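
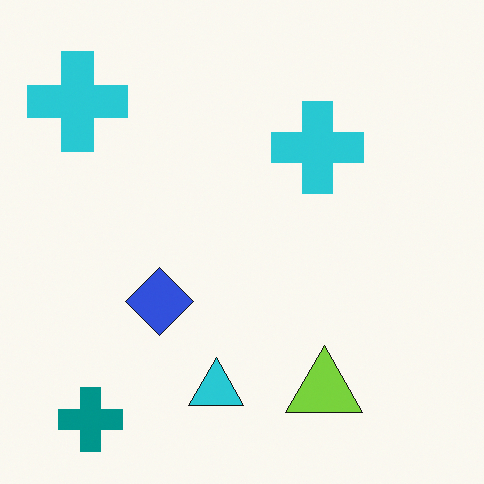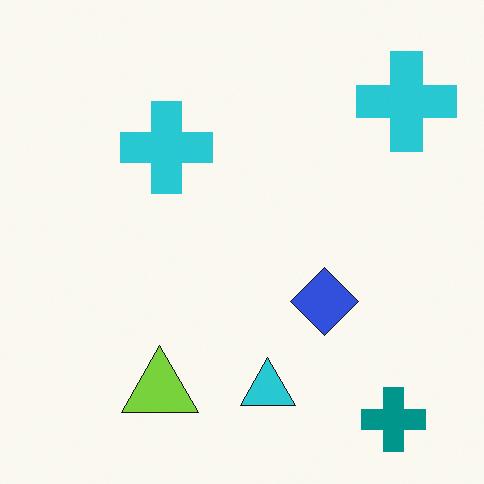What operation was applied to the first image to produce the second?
The transformation is: flipped horizontally (left ↔ right).

The teal cross is in the bottom-left of the first image and the bottom-right of the second — shapes on opposite sides of the vertical midline have swapped in a mirror flip.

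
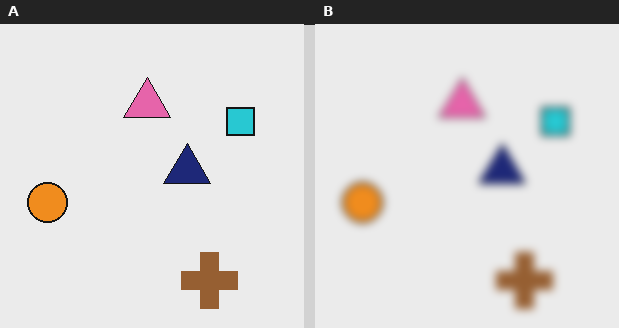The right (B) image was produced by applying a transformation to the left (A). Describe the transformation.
The right (B) image is the left (A) moderately blurred.

Shape edges and outlines are uniformly softened across the whole image.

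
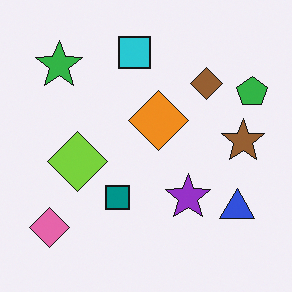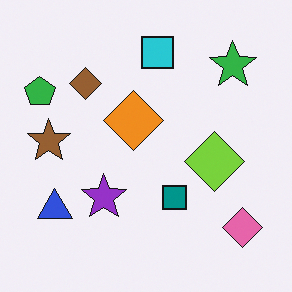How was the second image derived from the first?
It was flipped horizontally (left ↔ right).

The green pentagon is in the top-right of the first image and the top-left of the second — shapes on opposite sides of the vertical midline have swapped in a mirror flip.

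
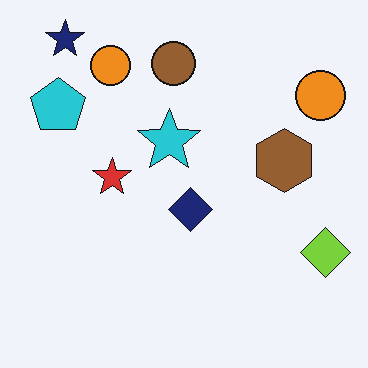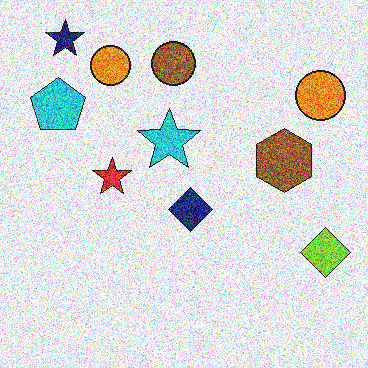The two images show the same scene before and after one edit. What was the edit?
The second image is the first degraded with strong gaussian noise.

Random speckle covers the whole image, including the flat background.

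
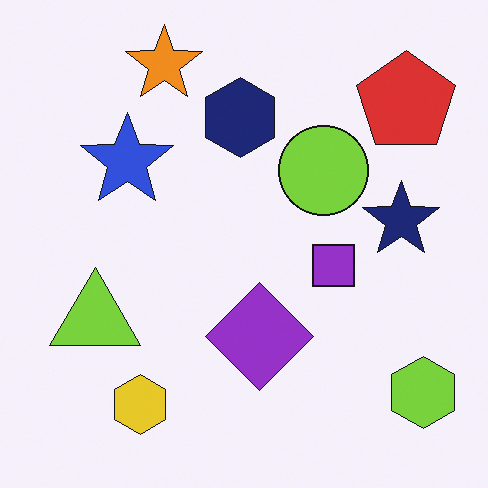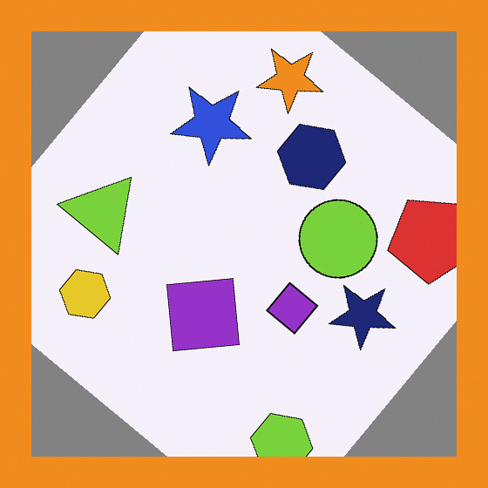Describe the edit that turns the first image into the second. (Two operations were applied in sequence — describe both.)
The second image is the first rotated clockwise by a large amount — several tens of degrees, then framed with a orange border.

Every shape is tilted by the same angle and the image corners show triangular fill wedges — a whole-image rotation by a non-right angle. A solid orange frame runs around the edge of the second image, with the content slightly shrunk inside it.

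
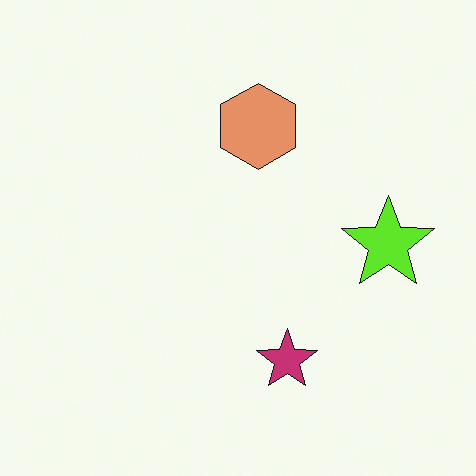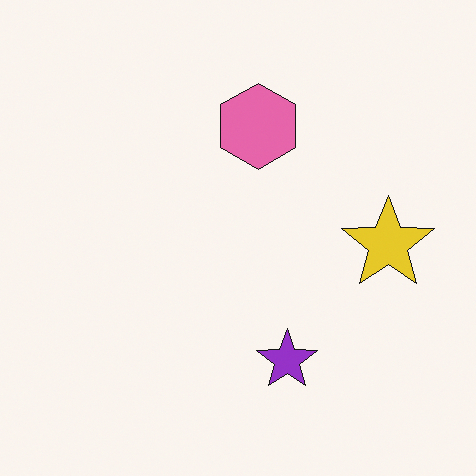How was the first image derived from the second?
The first image is the second hue-shifted slightly.

Every shape's color has rotated by the same amount around the hue wheel — a uniform hue shift.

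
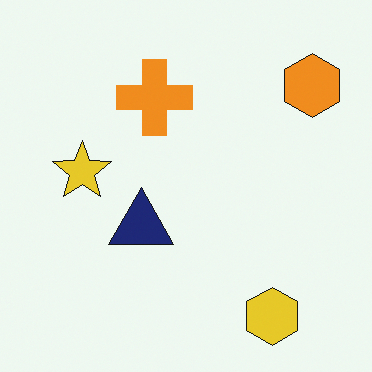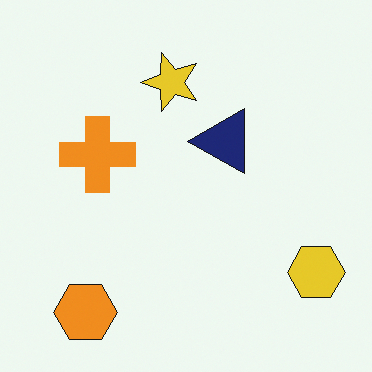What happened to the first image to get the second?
Transposed (reflected across the top-left ↔ bottom-right diagonal).

Shapes have swapped their row and column positions — what was in the top-right is now in the bottom-left — a diagonal reflection.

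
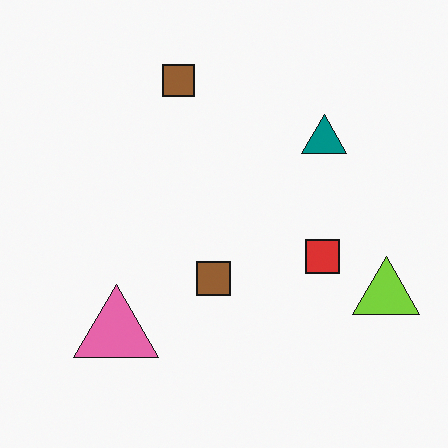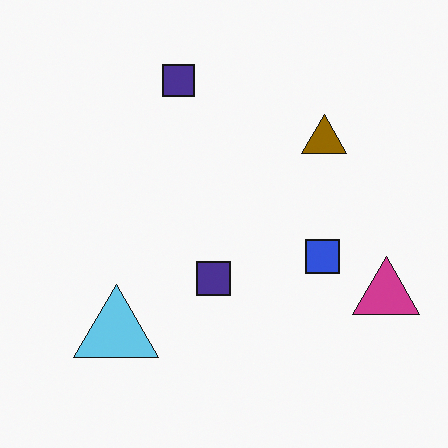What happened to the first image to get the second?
This is the original image hue-shifted through roughly half the color wheel.

Every shape's color has rotated by the same amount around the hue wheel — a uniform hue shift.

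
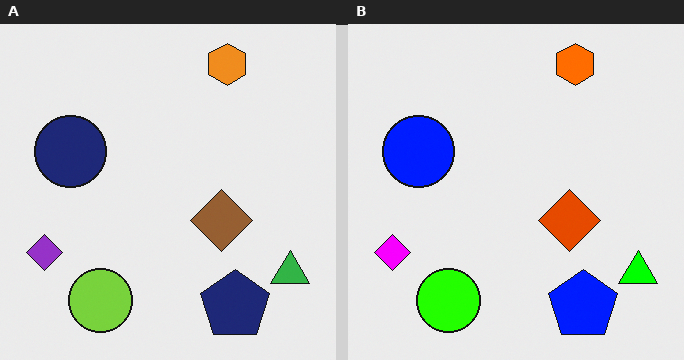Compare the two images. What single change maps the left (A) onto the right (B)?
It was made much more vivid (saturation change).

All colors are more vivid — a global saturation change.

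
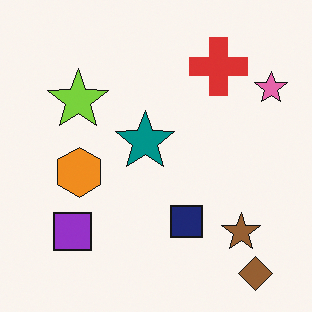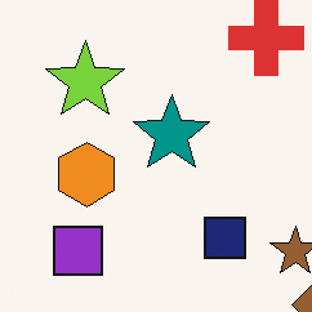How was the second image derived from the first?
It was cropped to a modestly smaller region and rescaled.

The visible shapes are larger and the field of view is narrower; shapes near the original edges may be partly or wholly outside the frame — a crop-and-rescale.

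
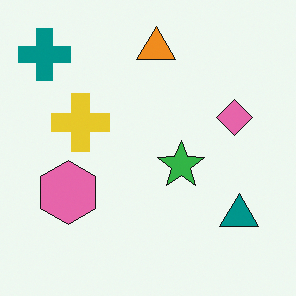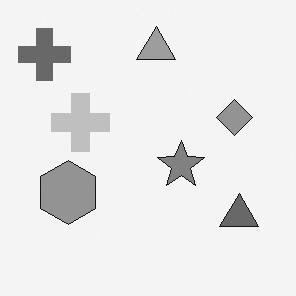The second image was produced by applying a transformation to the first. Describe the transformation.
It was converted to grayscale.

All color is removed — every shape is now a shade of grey.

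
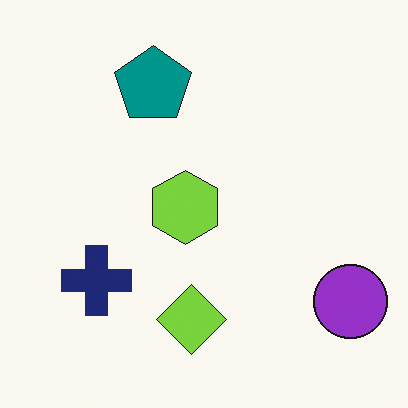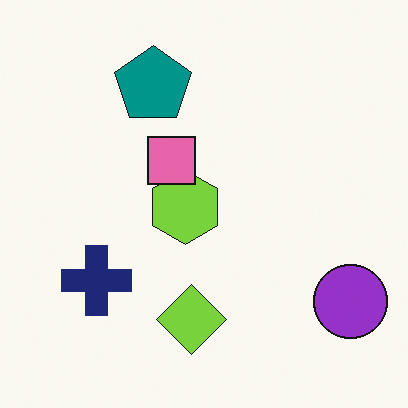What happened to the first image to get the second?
It was overlaid with an additional pink square.

A pink square appears in the second image that is absent from the first.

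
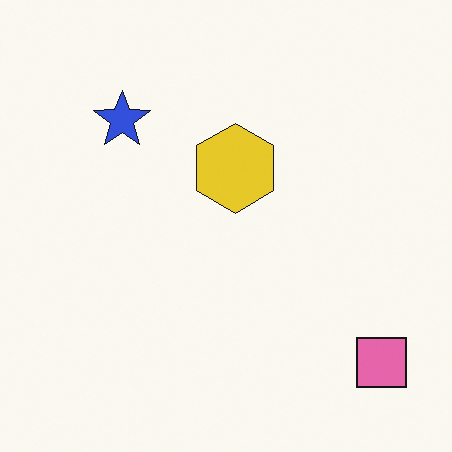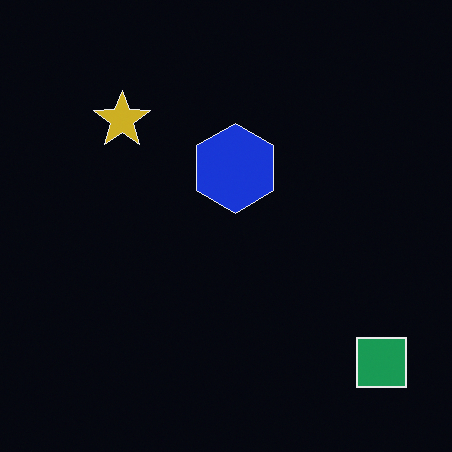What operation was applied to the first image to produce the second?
Color-inverted (negative).

The light background has become dark and every shape's color is its complement — a photographic negative.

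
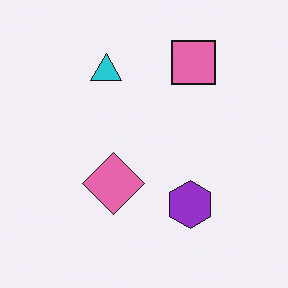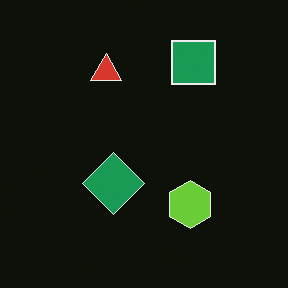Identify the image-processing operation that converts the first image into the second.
The transformation is: color-inverted (negative).

The light background has become dark and every shape's color is its complement — a photographic negative.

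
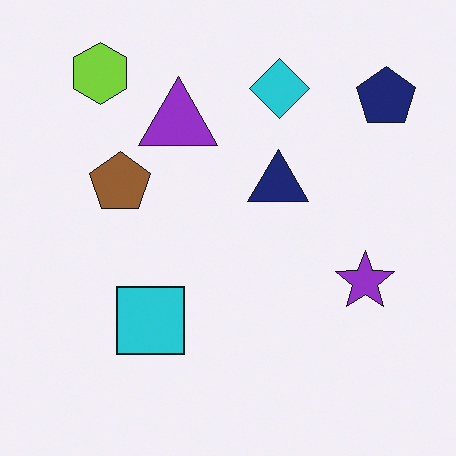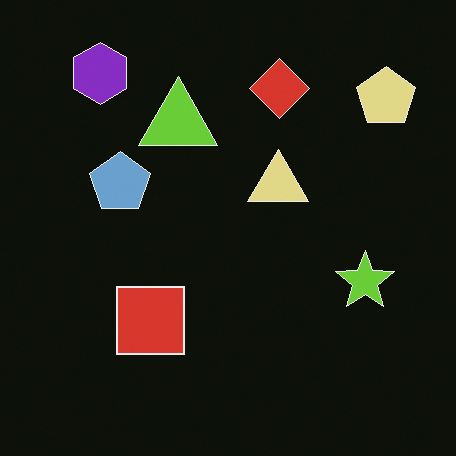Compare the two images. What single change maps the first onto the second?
The transformation is: color-inverted (negative).

The light background has become dark and every shape's color is its complement — a photographic negative.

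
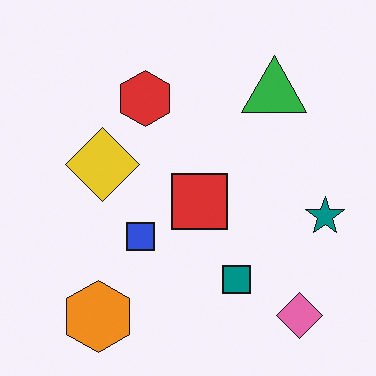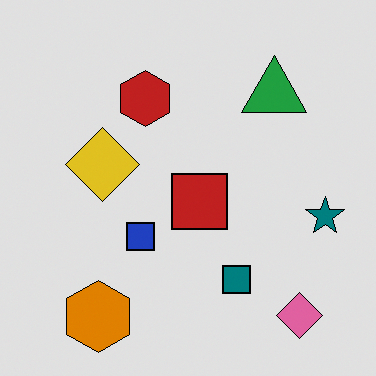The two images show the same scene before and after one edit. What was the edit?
This is the original image moderately posterized.

Each flat color has snapped to a coarser quantized level — most visibly, the near-white background has dropped to a flat grey.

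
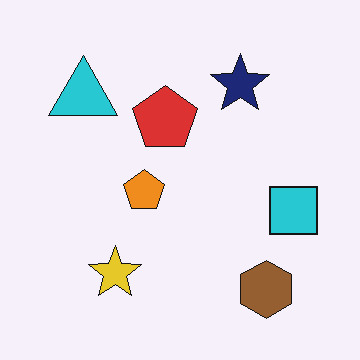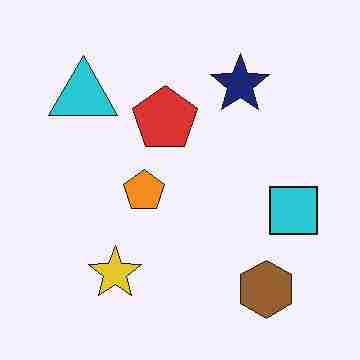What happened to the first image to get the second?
The image was degraded with heavy JPEG compression.

Blocky 8×8 compression artifacts appear around shape edges and the flat background shows ringing — characteristic JPEG degradation.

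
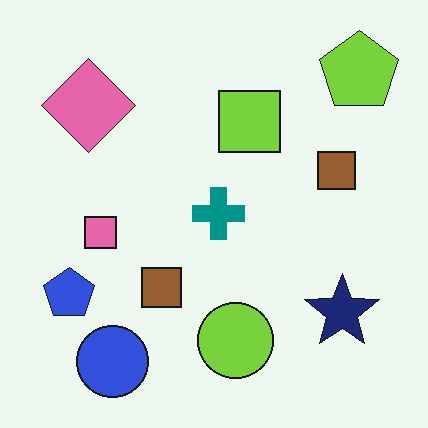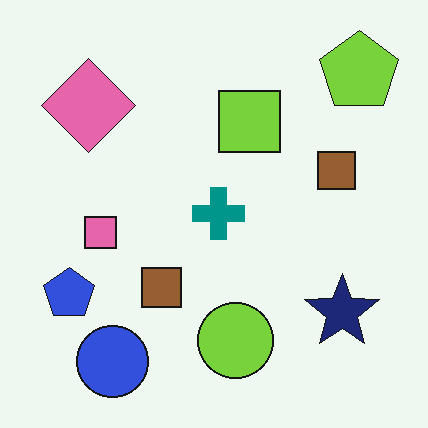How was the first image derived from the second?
It was given moderate JPEG compression.

Blocky 8×8 compression artifacts appear around shape edges and the flat background shows ringing — characteristic JPEG degradation.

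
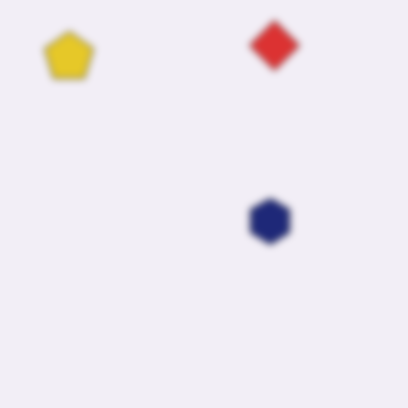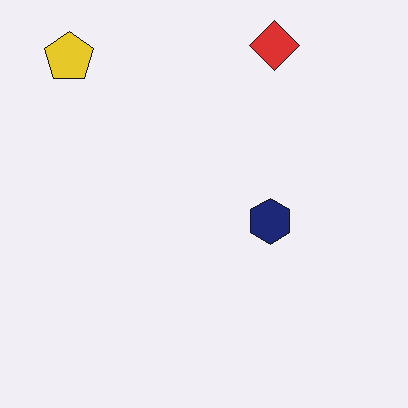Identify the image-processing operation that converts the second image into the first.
The first image is the second noticeably gaussian-blurred.

Shape edges and outlines are uniformly softened across the whole image.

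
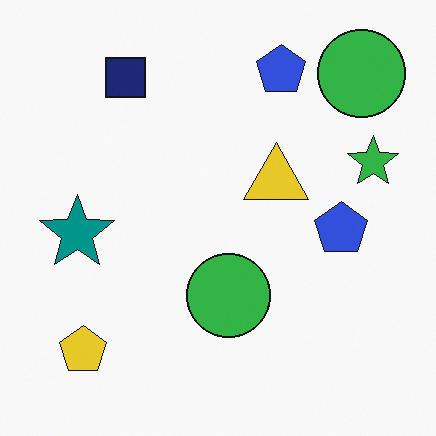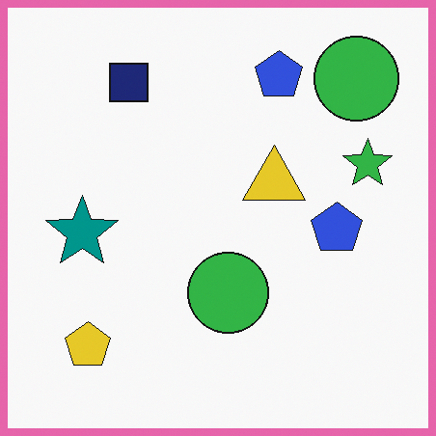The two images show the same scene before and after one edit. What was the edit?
The second image is the first framed with a pink border.

A solid pink frame runs around the edge of the second image, with the content slightly shrunk inside it.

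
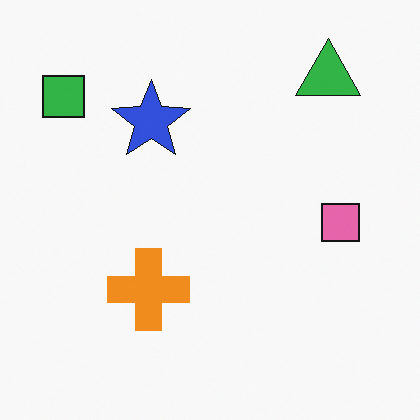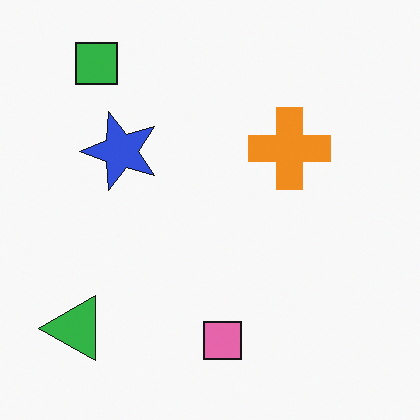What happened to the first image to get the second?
The image was transposed (reflected across the top-left ↔ bottom-right diagonal).

Shapes have swapped their row and column positions — what was in the top-right is now in the bottom-left — a diagonal reflection.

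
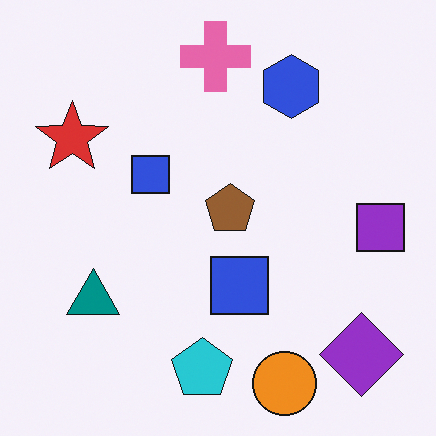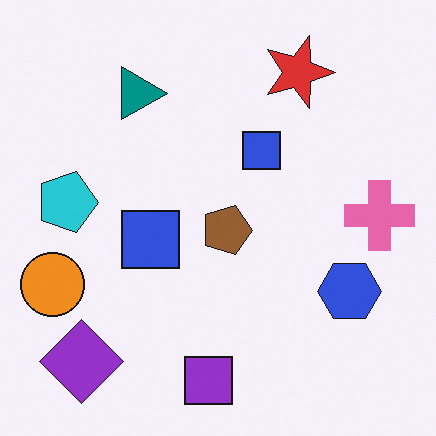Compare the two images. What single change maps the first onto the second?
It was rotated 90° clockwise.

The purple diamond sits in the bottom-right of the first image and the bottom-left of the second — consistent with a whole-image 90° clockwise rotation.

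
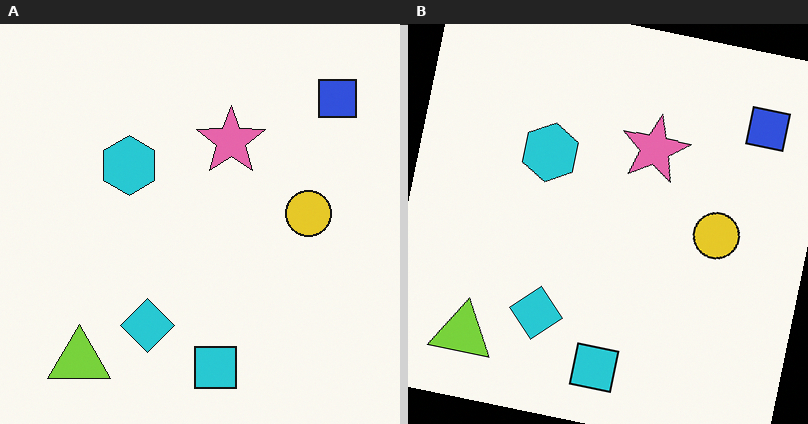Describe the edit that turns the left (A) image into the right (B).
Rotated clockwise by a small amount.

Every shape is tilted by the same angle and the image corners show triangular fill wedges — a whole-image rotation by a non-right angle.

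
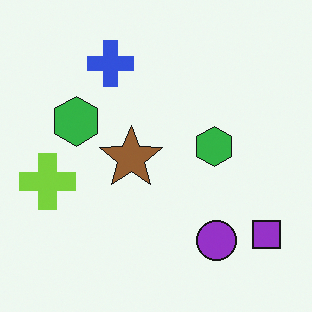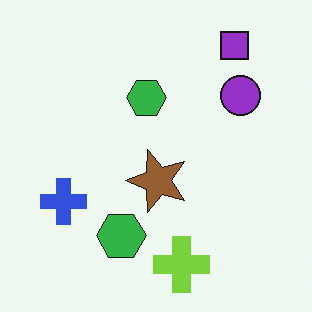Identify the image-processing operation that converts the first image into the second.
The second image is the first rotated 90° counter-clockwise.

The purple square sits in the bottom-right of the first image and the top-right of the second — consistent with a whole-image 90° counter-clockwise rotation.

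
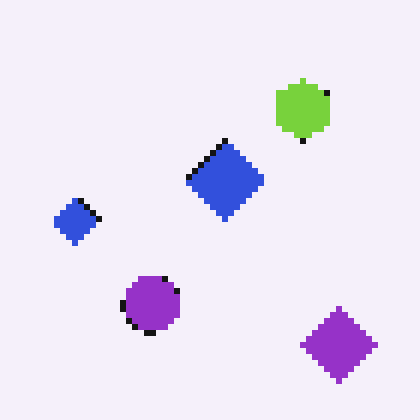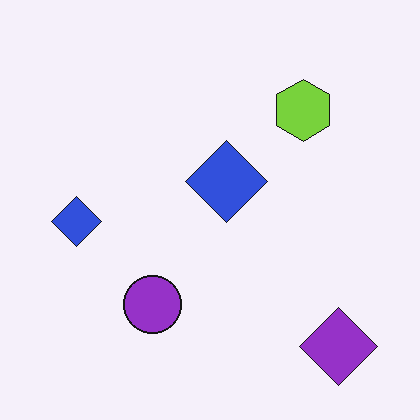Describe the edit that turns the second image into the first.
The first image is the second pixelated into visible square blocks.

Shapes are reduced to large square blocks; fine edges and outlines are lost — a downscale-then-upscale (mosaic) effect.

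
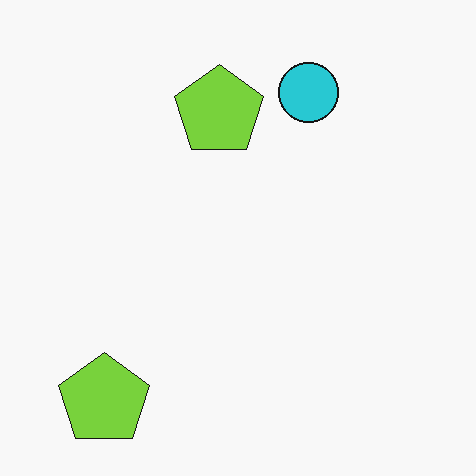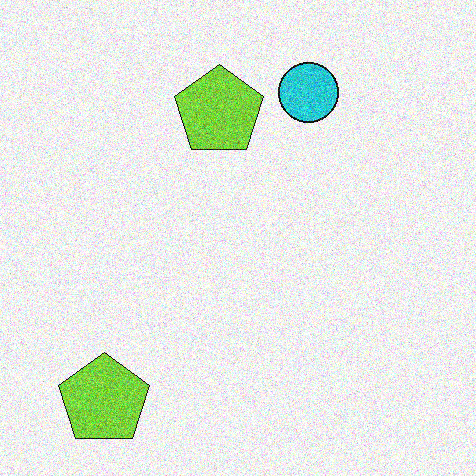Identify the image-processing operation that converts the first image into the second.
This is the original image degraded with strong gaussian noise.

Random speckle covers the whole image, including the flat background.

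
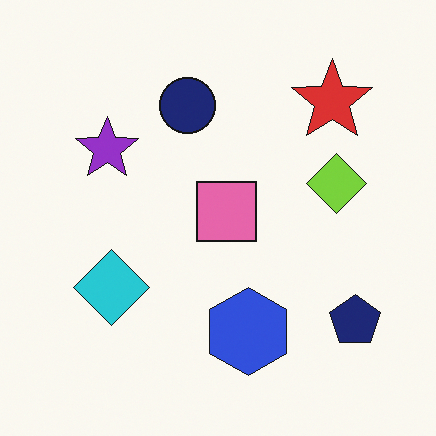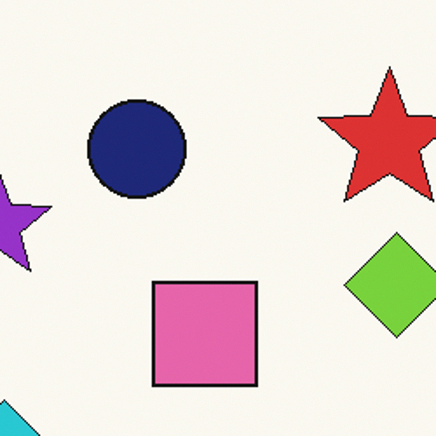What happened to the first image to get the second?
It was cropped to a noticeably smaller region and rescaled.

The visible shapes are larger and the field of view is narrower; shapes near the original edges may be partly or wholly outside the frame — a crop-and-rescale.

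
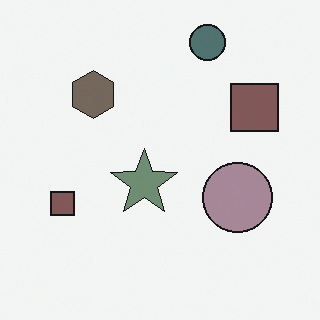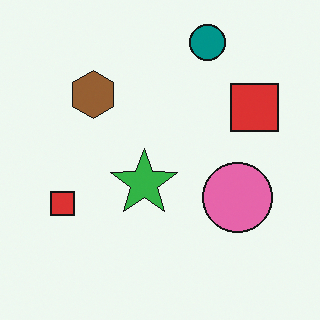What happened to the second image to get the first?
The image was made much more muted (saturation change).

All colors are more muted and greyish — a global saturation change.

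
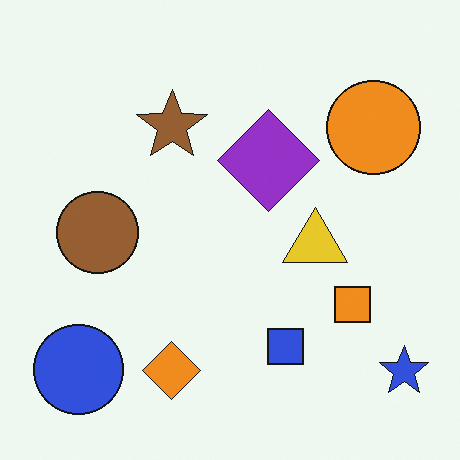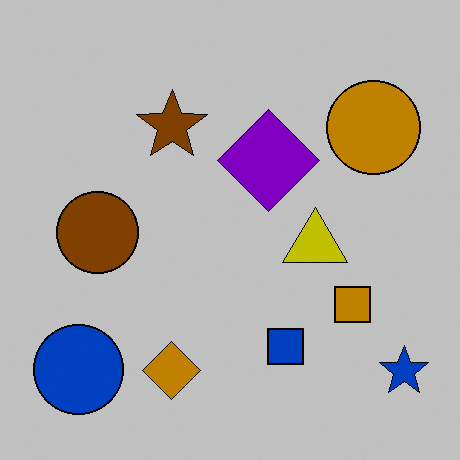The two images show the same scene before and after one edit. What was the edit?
Heavily posterized to just a handful of flat colors.

Each flat color has snapped to a coarser quantized level — most visibly, the near-white background has dropped to a flat grey.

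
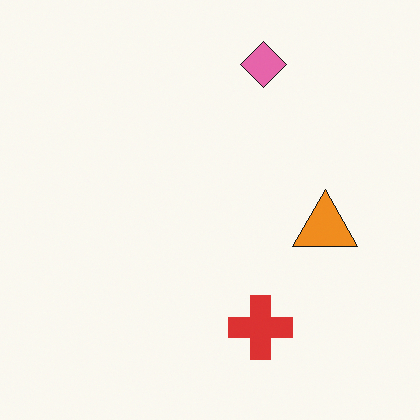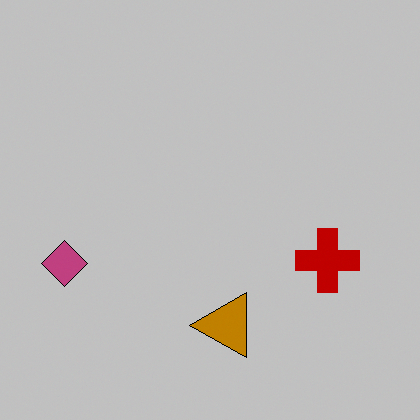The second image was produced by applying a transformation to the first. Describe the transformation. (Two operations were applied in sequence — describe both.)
The image was heavily posterized to just a handful of flat colors, then transposed (reflected across the top-left ↔ bottom-right diagonal).

Each flat color has snapped to a coarser quantized level — most visibly, the near-white background has dropped to a flat grey. Shapes have swapped their row and column positions — what was in the top-right is now in the bottom-left — a diagonal reflection.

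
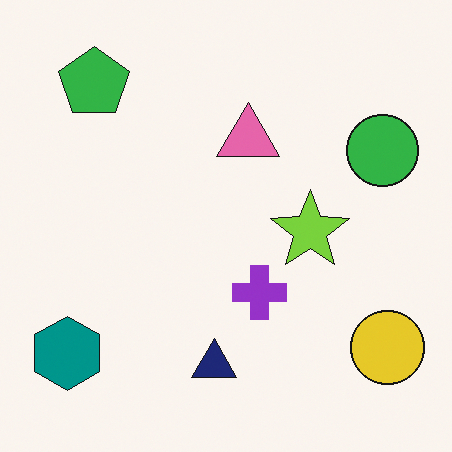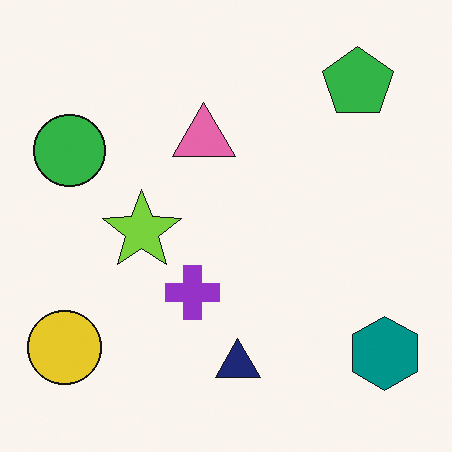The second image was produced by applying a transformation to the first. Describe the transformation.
Flipped horizontally (left ↔ right).

The yellow circle is in the bottom-right of the first image and the bottom-left of the second — shapes on opposite sides of the vertical midline have swapped in a mirror flip.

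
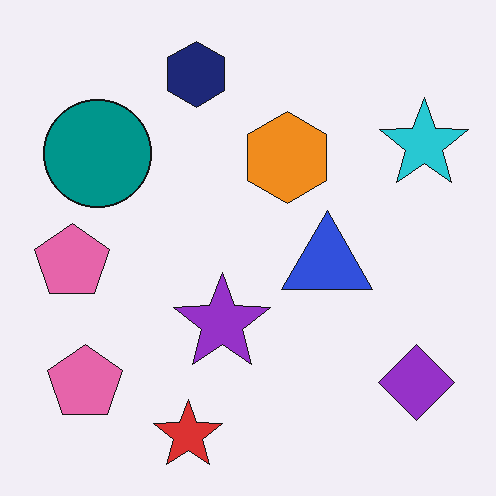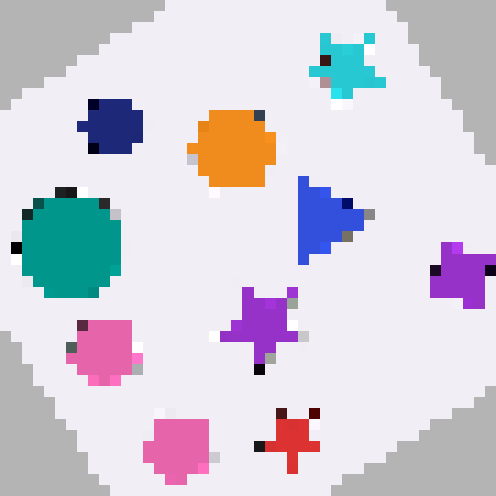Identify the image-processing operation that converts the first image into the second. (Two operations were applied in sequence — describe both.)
This is the original image rotated counter-clockwise by a large amount — several tens of degrees, then coarsely pixelated.

Every shape is tilted by the same angle and the image corners show triangular fill wedges — a whole-image rotation by a non-right angle. Shapes are reduced to large square blocks; fine edges and outlines are lost — a downscale-then-upscale (mosaic) effect.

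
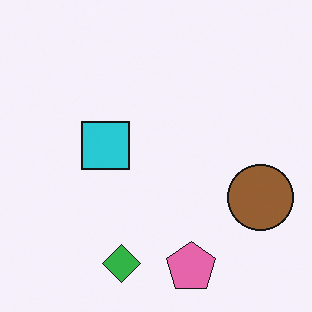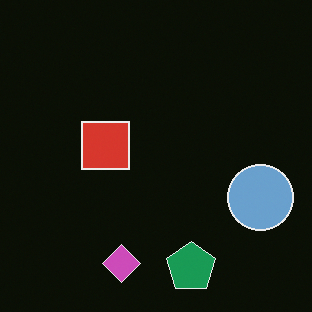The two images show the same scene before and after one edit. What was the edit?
It was color-inverted (negative).

The light background has become dark and every shape's color is its complement — a photographic negative.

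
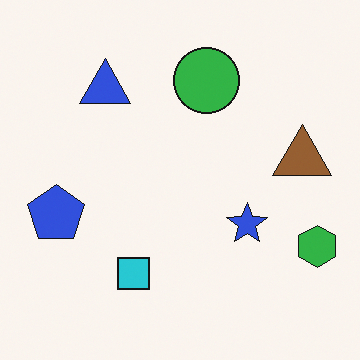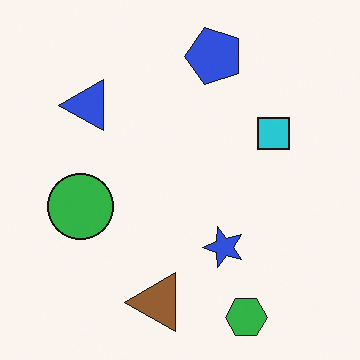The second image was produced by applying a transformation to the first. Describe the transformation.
The second image is the first transposed (reflected across the top-left ↔ bottom-right diagonal).

Shapes have swapped their row and column positions — what was in the top-right is now in the bottom-left — a diagonal reflection.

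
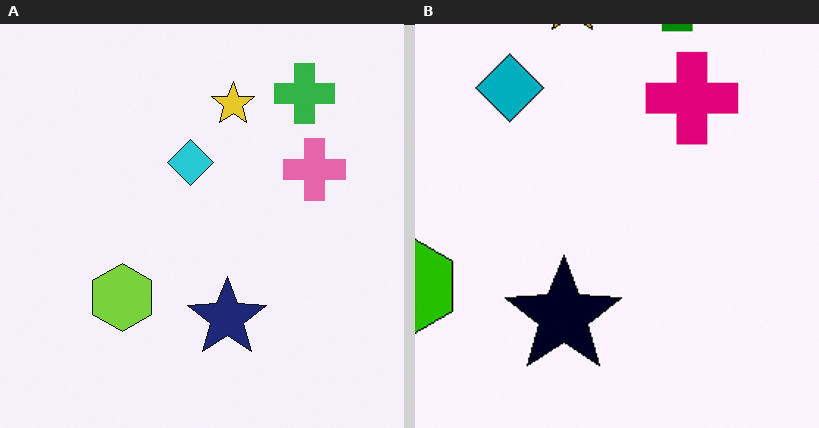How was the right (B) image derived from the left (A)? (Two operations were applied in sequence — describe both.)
This is the original image boosted in contrast, then cropped to a modestly smaller region and rescaled.

Tones are pushed away from mid-grey across the whole image — a global contrast change. The visible shapes are larger and the field of view is narrower; shapes near the original edges may be partly or wholly outside the frame — a crop-and-rescale.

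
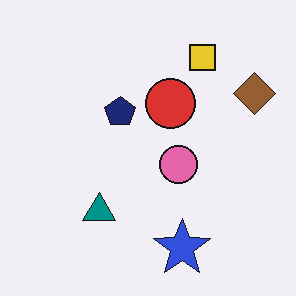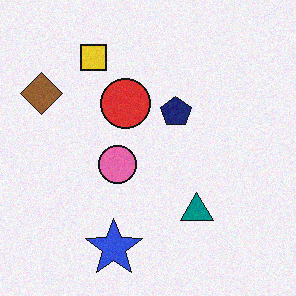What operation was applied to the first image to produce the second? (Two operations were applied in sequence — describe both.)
The image was flipped horizontally (left ↔ right), then degraded with a light layer of grain.

The brown diamond is in the top-right of the first image and the top-left of the second — shapes on opposite sides of the vertical midline have swapped in a mirror flip. Random speckle covers the whole image, including the flat background.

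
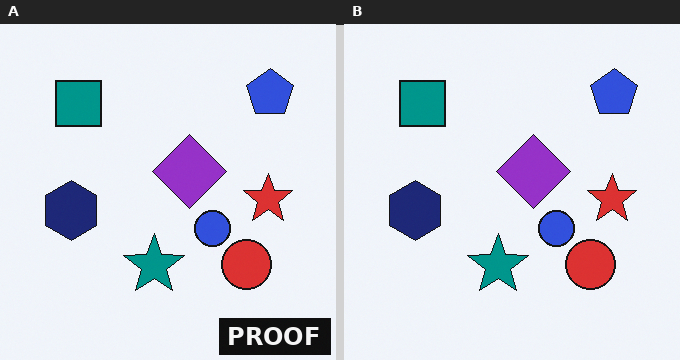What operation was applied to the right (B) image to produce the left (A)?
This is the original image watermarked with the text "PROOF" in the lower-right corner.

A dark label reading "PROOF" appears in the lower-right corner.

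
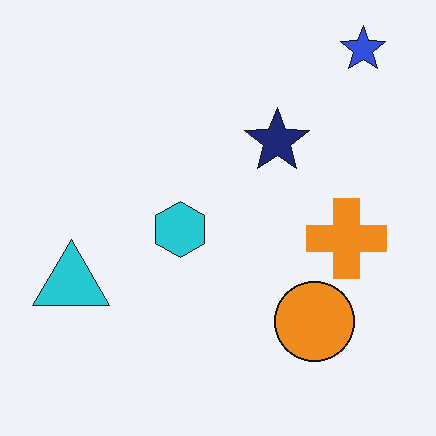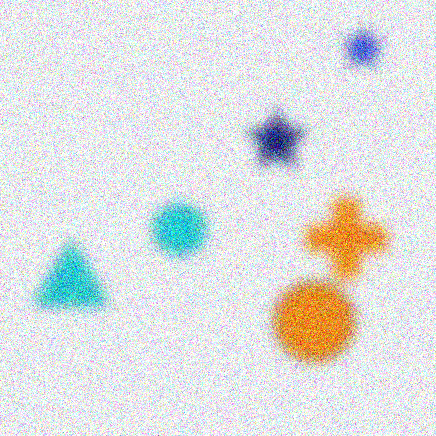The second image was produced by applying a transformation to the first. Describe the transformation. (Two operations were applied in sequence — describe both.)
The transformation is: strongly gaussian-blurred, then degraded with a thick layer of grain.

Shape edges and outlines are uniformly softened across the whole image. Random speckle covers the whole image, including the flat background.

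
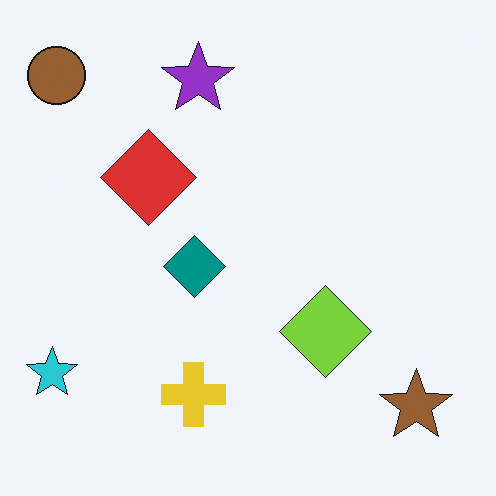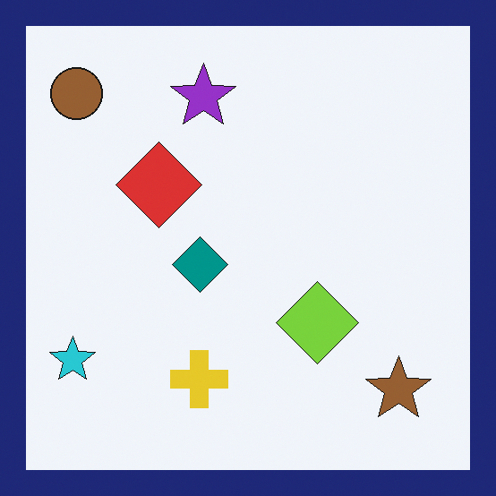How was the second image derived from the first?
The transformation is: framed with a navy border.

A solid navy frame runs around the edge of the second image, with the content slightly shrunk inside it.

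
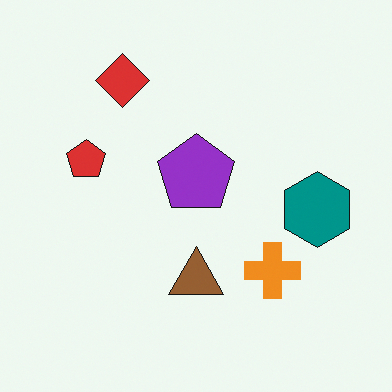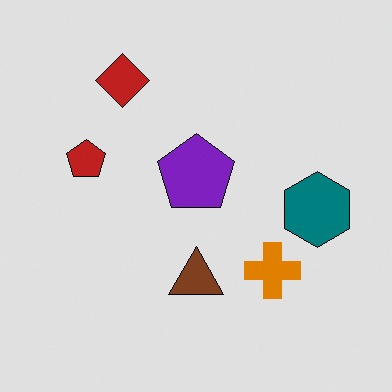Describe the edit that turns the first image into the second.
The image was posterized to a reduced palette.

Each flat color has snapped to a coarser quantized level — most visibly, the near-white background has dropped to a flat grey.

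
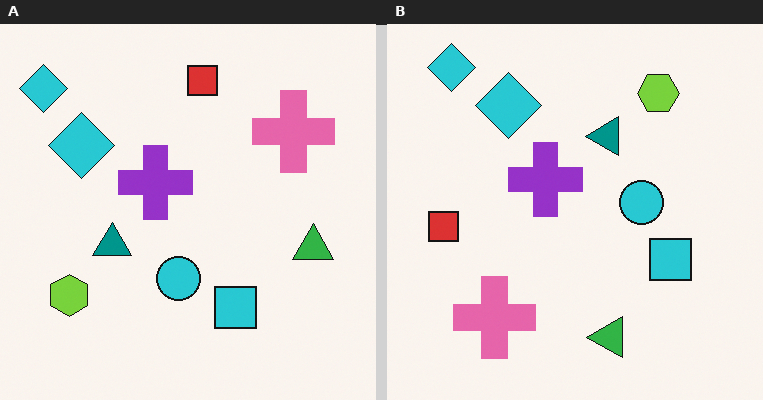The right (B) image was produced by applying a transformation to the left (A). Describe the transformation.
The image was transposed (reflected across the top-left ↔ bottom-right diagonal).

Shapes have swapped their row and column positions — what was in the top-right is now in the bottom-left — a diagonal reflection.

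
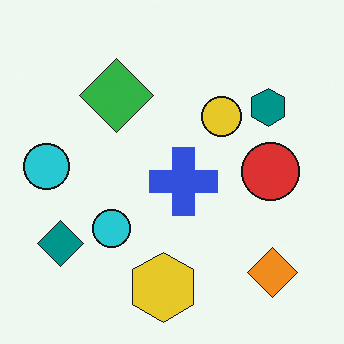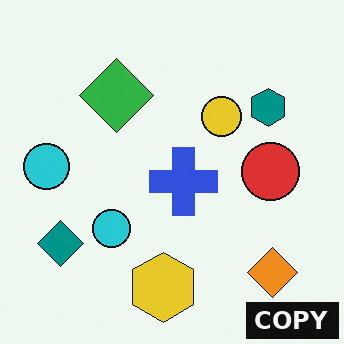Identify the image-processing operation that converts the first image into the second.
It was watermarked with the text "COPY" in the lower-right corner.

A dark label reading "COPY" appears in the lower-right corner.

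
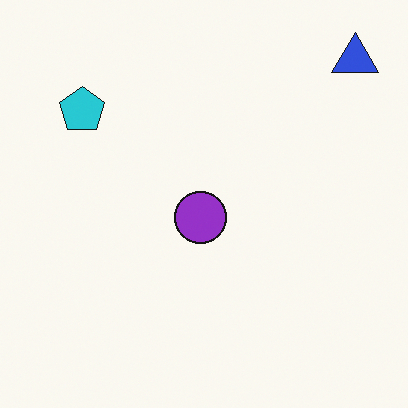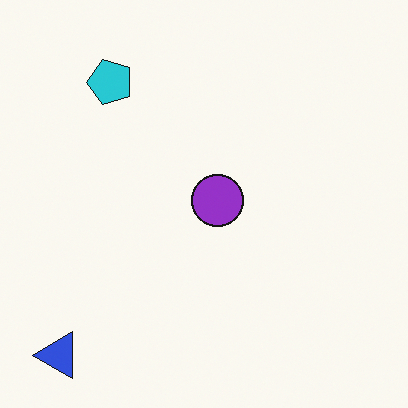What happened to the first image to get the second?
The image was transposed (reflected across the top-left ↔ bottom-right diagonal).

Shapes have swapped their row and column positions — what was in the top-right is now in the bottom-left — a diagonal reflection.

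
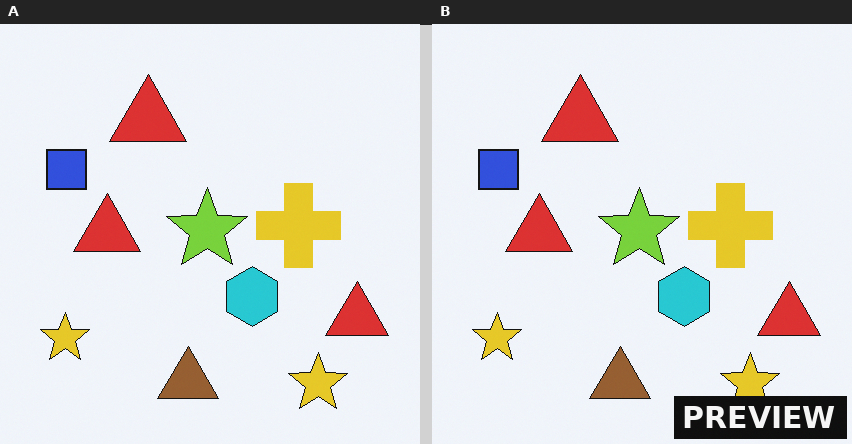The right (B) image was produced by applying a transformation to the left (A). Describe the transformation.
The transformation is: watermarked with the text "PREVIEW" in the lower-right corner.

A dark label reading "PREVIEW" appears in the lower-right corner.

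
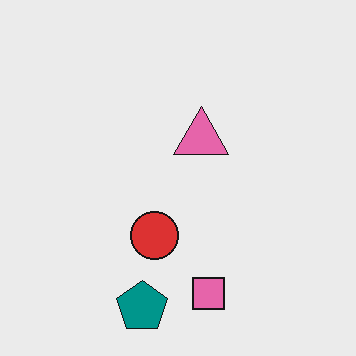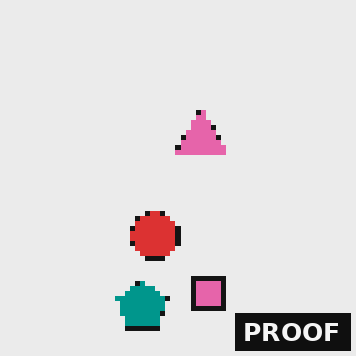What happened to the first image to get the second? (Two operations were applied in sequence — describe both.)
It was lightly pixelated (a mild mosaic effect), then watermarked with the text "PROOF" in the lower-right corner.

Shapes are reduced to large square blocks; fine edges and outlines are lost — a downscale-then-upscale (mosaic) effect. A dark label reading "PROOF" appears in the lower-right corner.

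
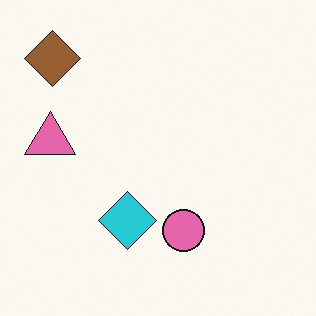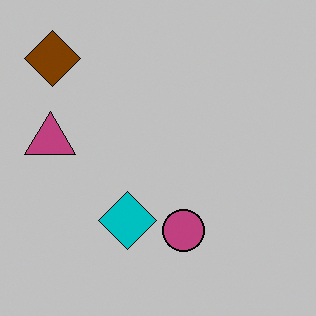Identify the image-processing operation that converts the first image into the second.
The transformation is: heavily posterized to just a handful of flat colors.

Each flat color has snapped to a coarser quantized level — most visibly, the near-white background has dropped to a flat grey.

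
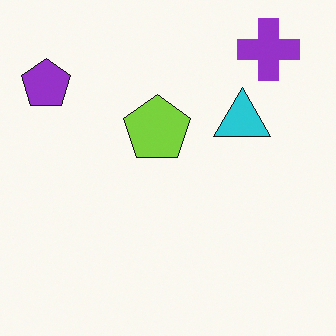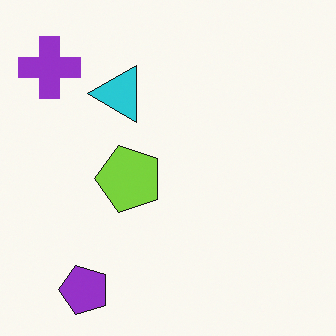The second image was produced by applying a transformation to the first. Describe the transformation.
It was rotated 90° counter-clockwise.

The purple cross sits in the top-right of the first image and the top-left of the second — consistent with a whole-image 90° counter-clockwise rotation.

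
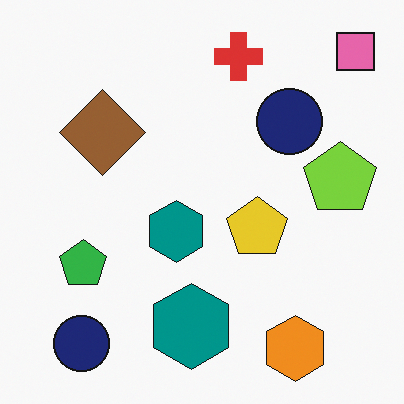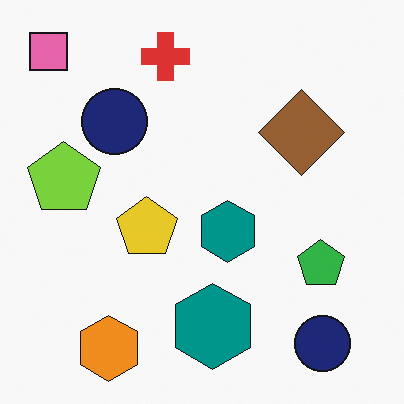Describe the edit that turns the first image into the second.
The transformation is: flipped horizontally (left ↔ right).

The pink square is in the top-right of the first image and the top-left of the second — shapes on opposite sides of the vertical midline have swapped in a mirror flip.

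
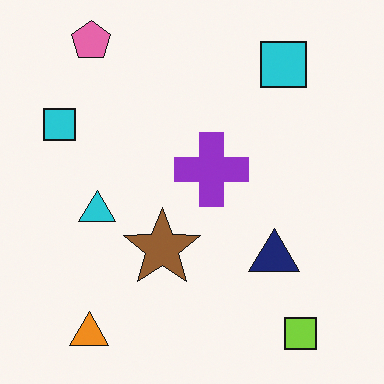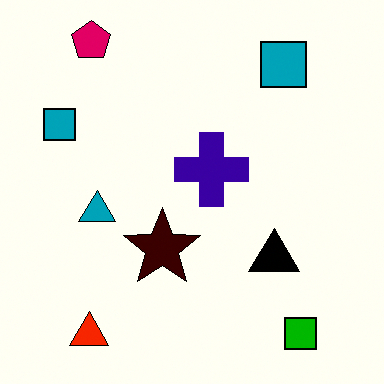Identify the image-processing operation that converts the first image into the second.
The second image is the first given much higher contrast.

Tones are pushed away from mid-grey across the whole image — a global contrast change.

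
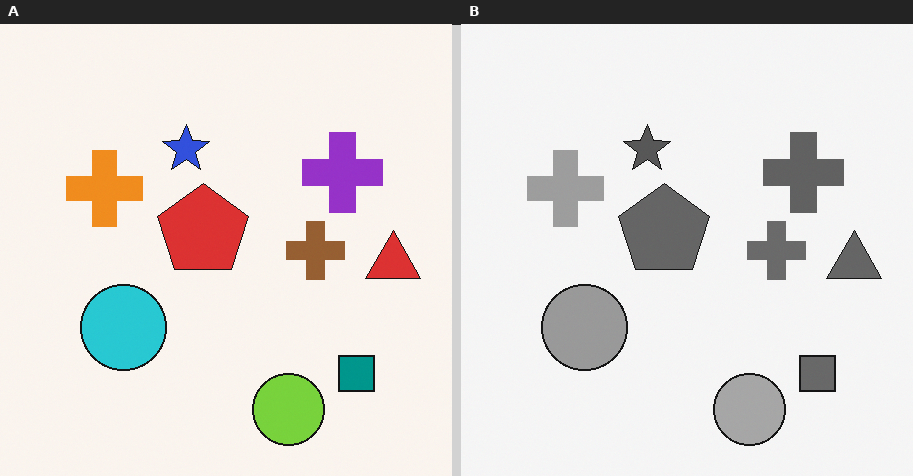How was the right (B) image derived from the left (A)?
The image was converted to grayscale.

All color is removed — every shape is now a shade of grey.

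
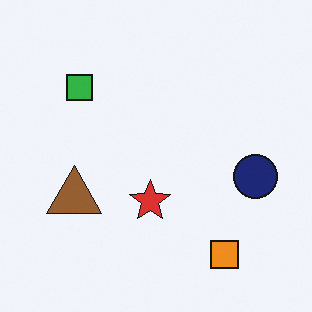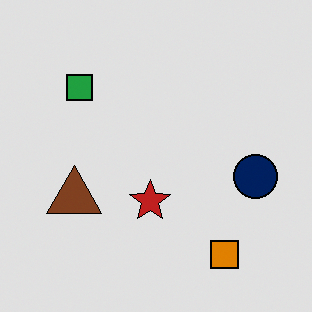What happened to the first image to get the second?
This is the original image posterized to a reduced palette.

Each flat color has snapped to a coarser quantized level — most visibly, the near-white background has dropped to a flat grey.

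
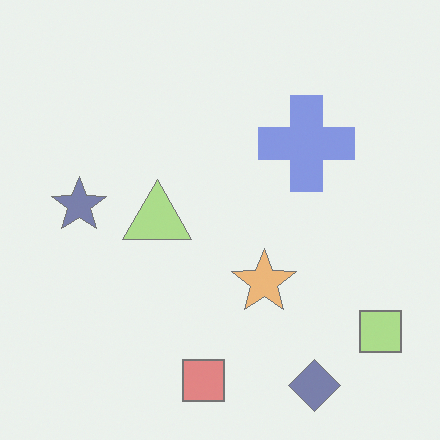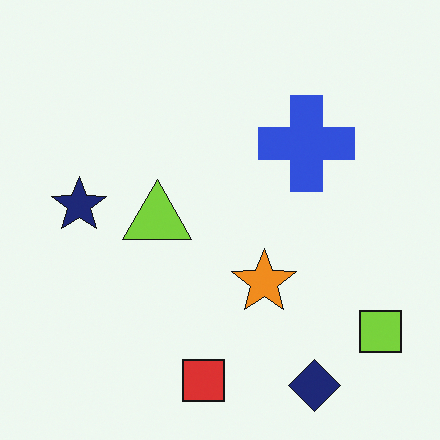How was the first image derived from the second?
The transformation is: given much lower contrast.

Tones are pushed toward mid-grey across the whole image — a global contrast change.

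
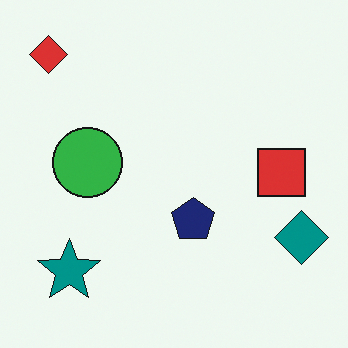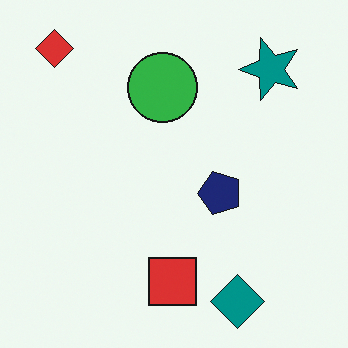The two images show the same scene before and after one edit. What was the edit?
This is the original image transposed (reflected across the top-left ↔ bottom-right diagonal).

Shapes have swapped their row and column positions — what was in the top-right is now in the bottom-left — a diagonal reflection.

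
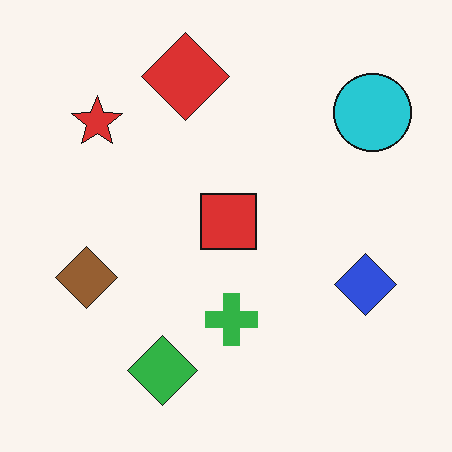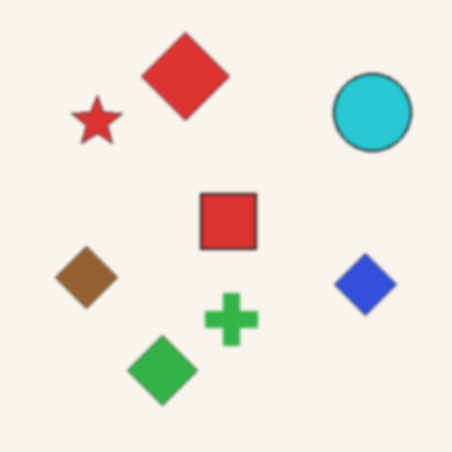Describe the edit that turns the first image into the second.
The second image is the first slightly softened.

Shape edges and outlines are uniformly softened across the whole image.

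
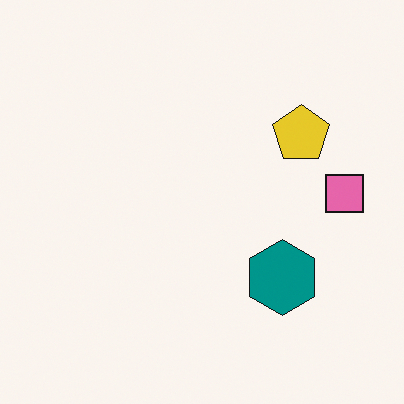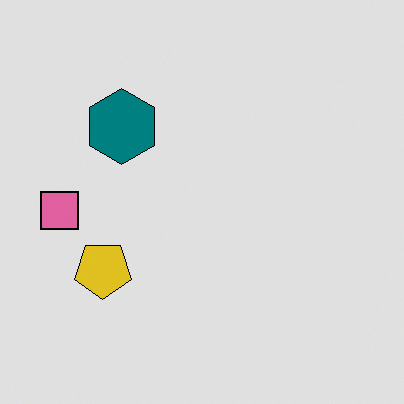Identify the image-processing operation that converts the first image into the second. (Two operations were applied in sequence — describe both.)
The second image is the first rotated 180°, then posterized to a reduced palette.

The pink square sits in the right of the first image and the left of the second — consistent with a whole-image 180° rotation. Each flat color has snapped to a coarser quantized level — most visibly, the near-white background has dropped to a flat grey.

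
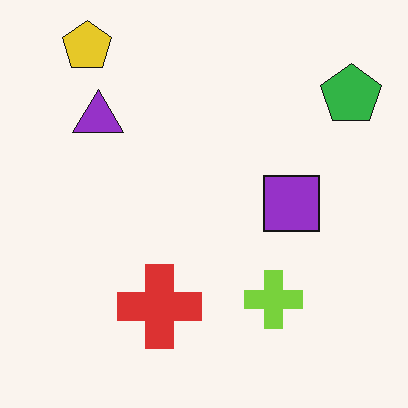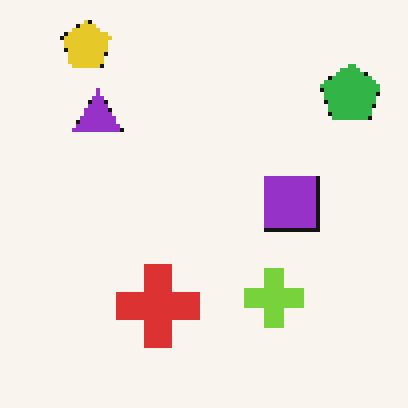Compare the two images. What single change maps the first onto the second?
The second image is the first mildly pixelated.

Shapes are reduced to large square blocks; fine edges and outlines are lost — a downscale-then-upscale (mosaic) effect.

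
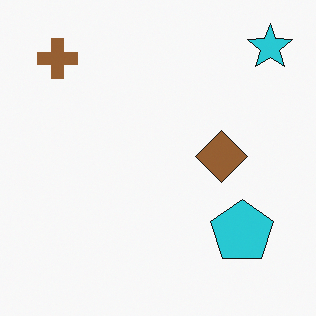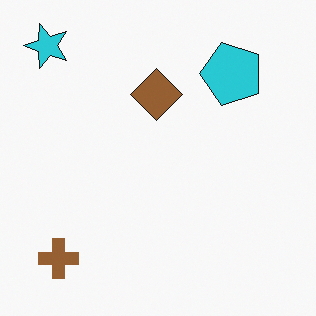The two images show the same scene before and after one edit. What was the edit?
The image was rotated 90° counter-clockwise.

The cyan star sits in the top-right of the first image and the top-left of the second — consistent with a whole-image 90° counter-clockwise rotation.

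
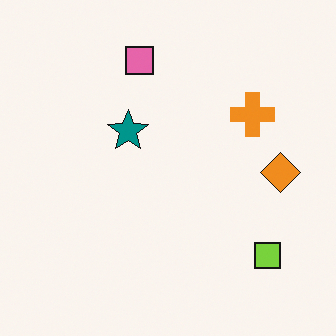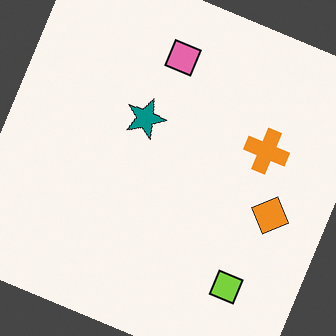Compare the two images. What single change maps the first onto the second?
The second image is the first rotated clockwise by a moderate amount.

Every shape is tilted by the same angle and the image corners show triangular fill wedges — a whole-image rotation by a non-right angle.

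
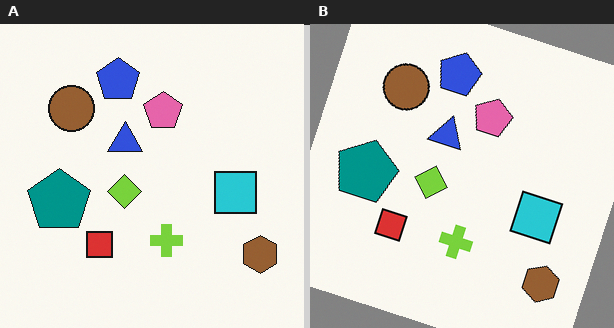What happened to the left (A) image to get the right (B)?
Rotated clockwise by a moderate amount.

Every shape is tilted by the same angle and the image corners show triangular fill wedges — a whole-image rotation by a non-right angle.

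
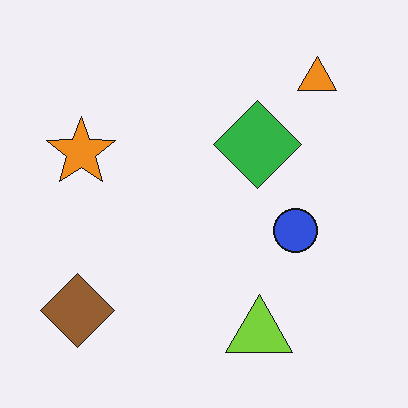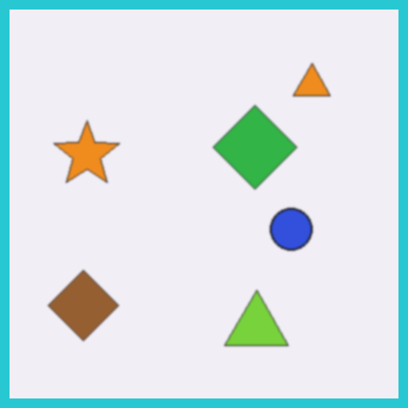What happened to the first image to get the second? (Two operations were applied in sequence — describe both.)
The image was given a subtle gaussian blur, then framed with a cyan border.

Shape edges and outlines are uniformly softened across the whole image. A solid cyan frame runs around the edge of the second image, with the content slightly shrunk inside it.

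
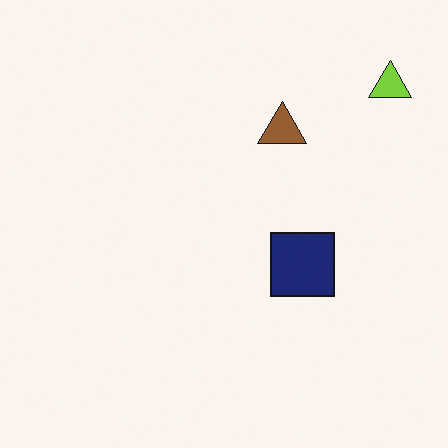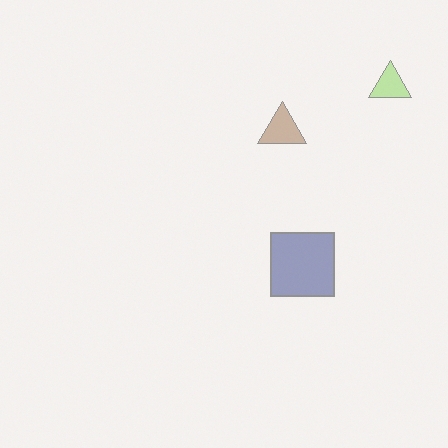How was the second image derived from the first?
The transformation is: given much lower contrast.

Tones are pushed toward mid-grey across the whole image — a global contrast change.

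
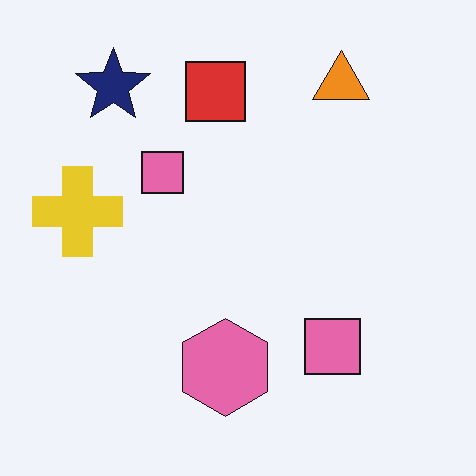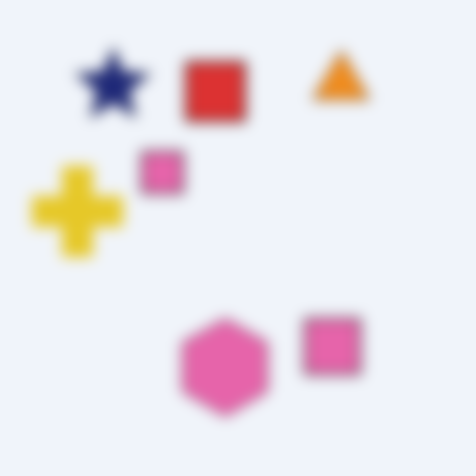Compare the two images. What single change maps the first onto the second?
The transformation is: heavily blurred.

Shape edges and outlines are uniformly softened across the whole image.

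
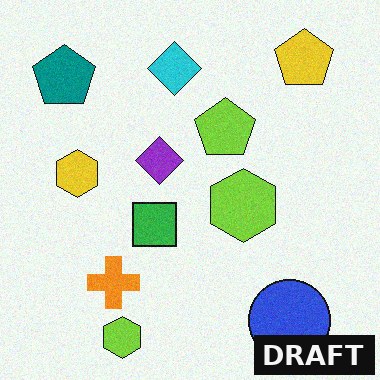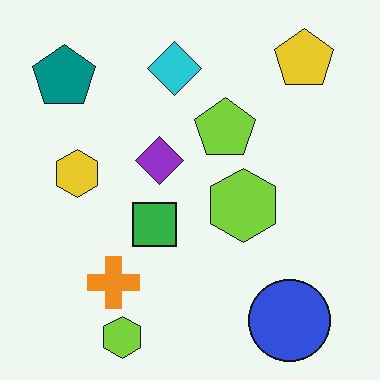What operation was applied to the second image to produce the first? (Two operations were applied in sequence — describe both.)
This is the original image degraded with a light layer of grain, then watermarked with the text "DRAFT" in the lower-right corner.

Random speckle covers the whole image, including the flat background. A dark label reading "DRAFT" appears in the lower-right corner.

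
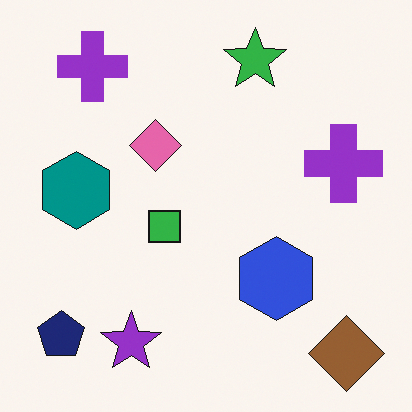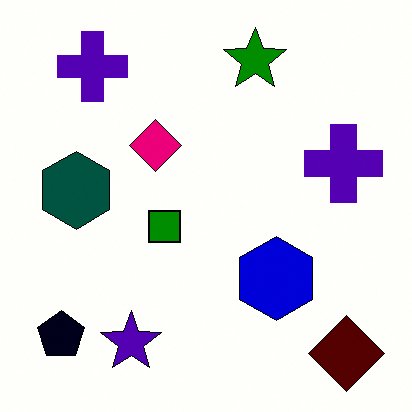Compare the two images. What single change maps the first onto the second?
The image was given much higher contrast.

Tones are pushed away from mid-grey across the whole image — a global contrast change.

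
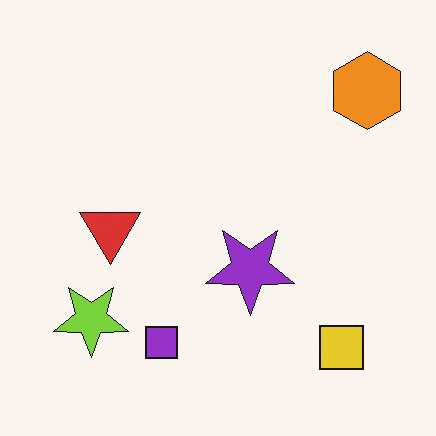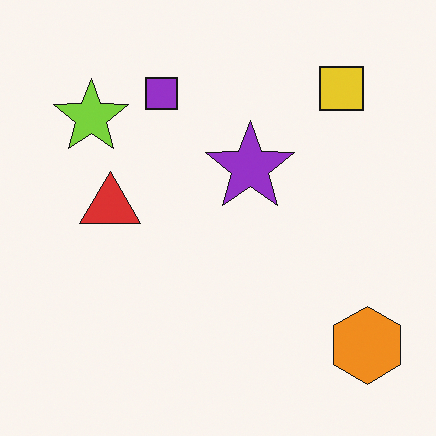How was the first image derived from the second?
Flipped vertically (top ↔ bottom).

The yellow square is in the top-right of the second image and the bottom-right of the first — shapes on opposite sides of the horizontal midline have swapped in a mirror flip.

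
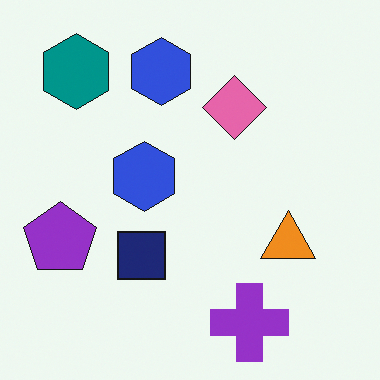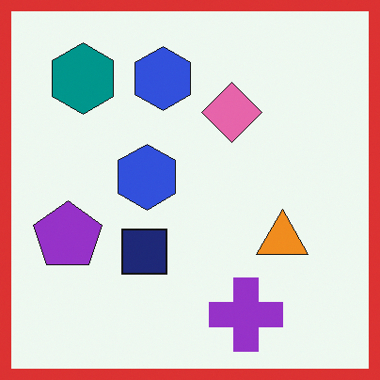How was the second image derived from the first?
This is the original image framed with a red border.

A solid red frame runs around the edge of the second image, with the content slightly shrunk inside it.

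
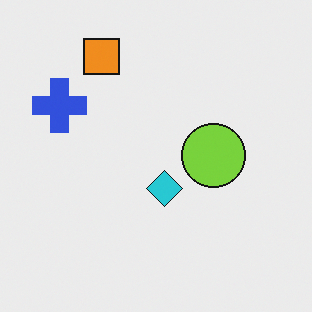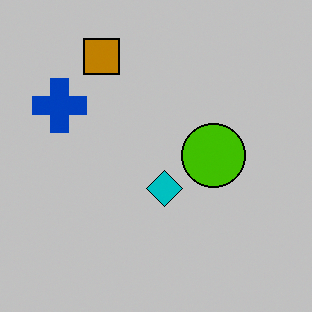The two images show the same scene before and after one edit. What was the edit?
This is the original image aggressively posterized.

Each flat color has snapped to a coarser quantized level — most visibly, the near-white background has dropped to a flat grey.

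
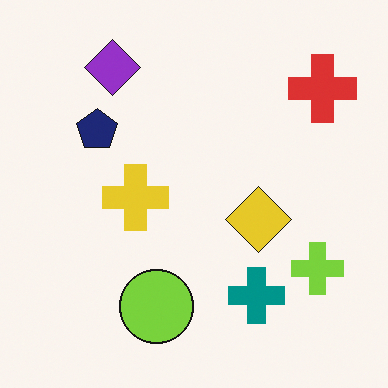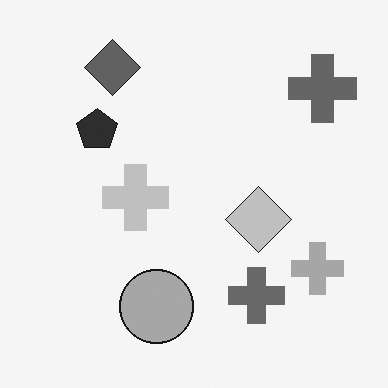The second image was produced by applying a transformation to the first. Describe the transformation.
The second image is the first converted to grayscale.

All color is removed — every shape is now a shade of grey.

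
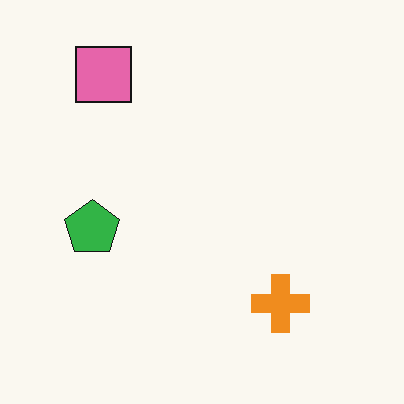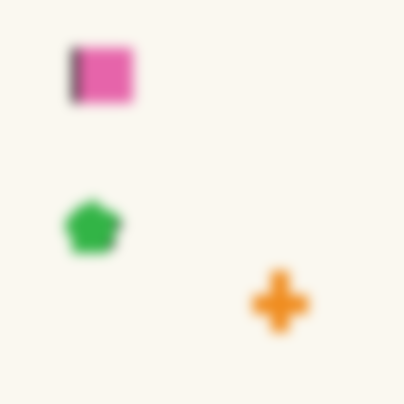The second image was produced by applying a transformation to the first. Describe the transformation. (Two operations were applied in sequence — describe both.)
This is the original image pixelated into visible square blocks, then strongly gaussian-blurred.

Shapes are reduced to large square blocks; fine edges and outlines are lost — a downscale-then-upscale (mosaic) effect. Shape edges and outlines are uniformly softened across the whole image.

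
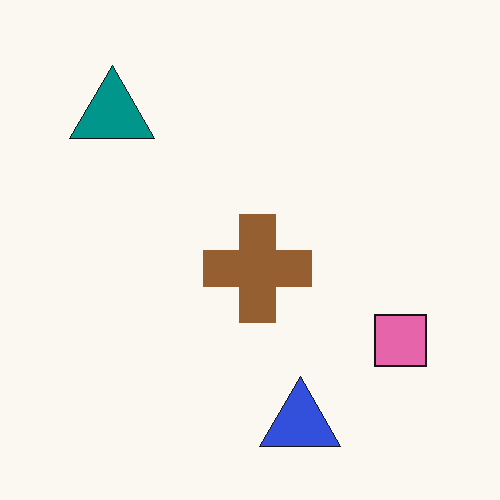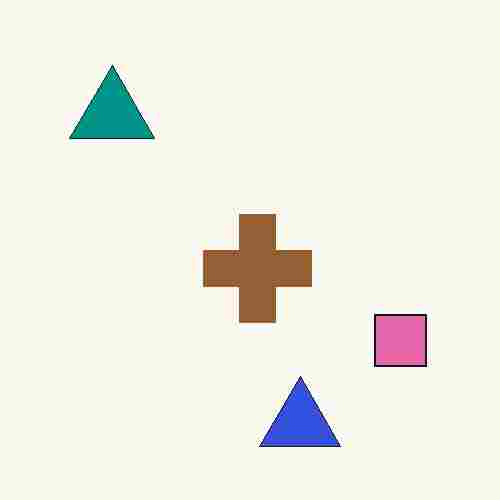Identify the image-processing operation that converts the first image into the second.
The second image is the first heavily JPEG-compressed with obvious blocking artifacts.

Blocky 8×8 compression artifacts appear around shape edges and the flat background shows ringing — characteristic JPEG degradation.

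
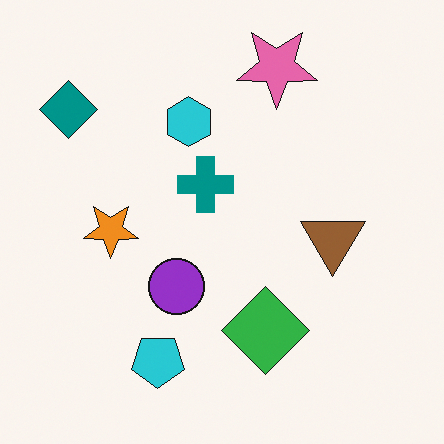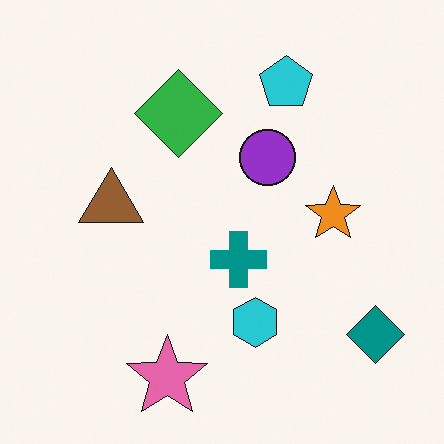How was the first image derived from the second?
The first image is the second rotated 180°.

The teal diamond sits in the bottom-right of the second image and the top-left of the first — consistent with a whole-image 180° rotation.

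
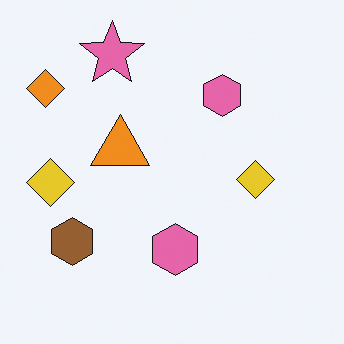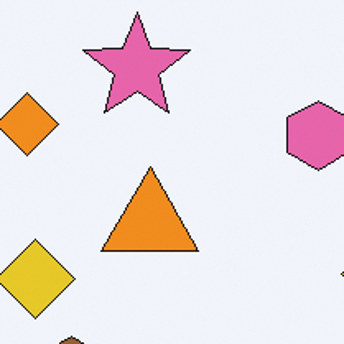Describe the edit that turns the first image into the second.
It was cropped to a noticeably smaller region and rescaled.

The visible shapes are larger and the field of view is narrower; shapes near the original edges may be partly or wholly outside the frame — a crop-and-rescale.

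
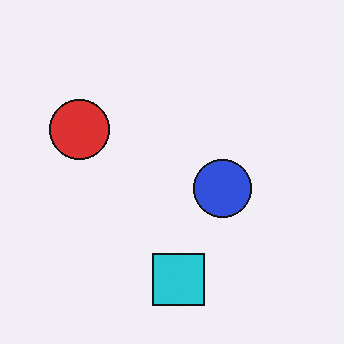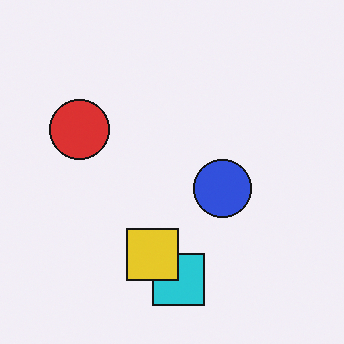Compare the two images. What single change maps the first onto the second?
The transformation is: overlaid with an additional yellow square.

A yellow square appears in the second image that is absent from the first.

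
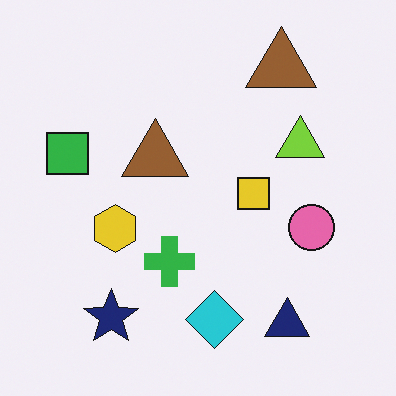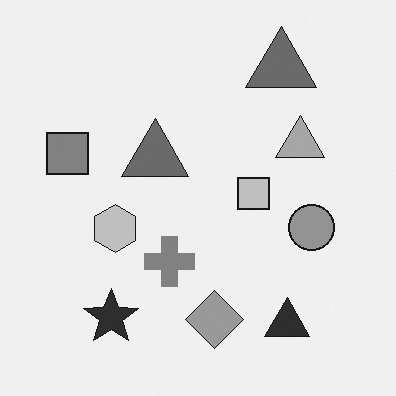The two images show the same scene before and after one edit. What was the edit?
It was converted to grayscale.

All color is removed — every shape is now a shade of grey.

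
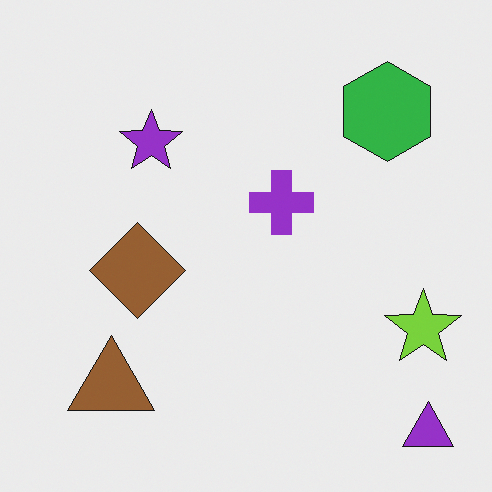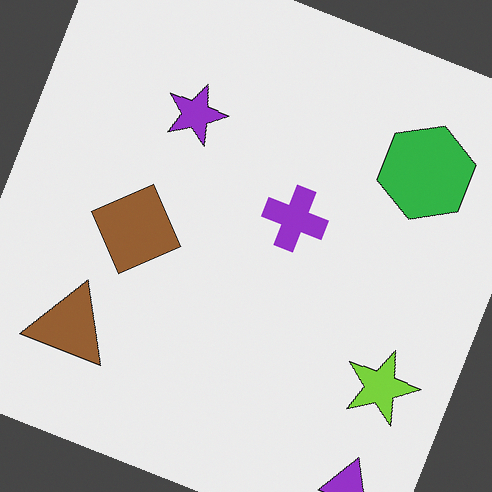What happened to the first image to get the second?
It was rotated clockwise by a moderate amount.

Every shape is tilted by the same angle and the image corners show triangular fill wedges — a whole-image rotation by a non-right angle.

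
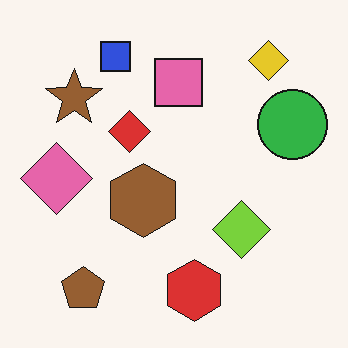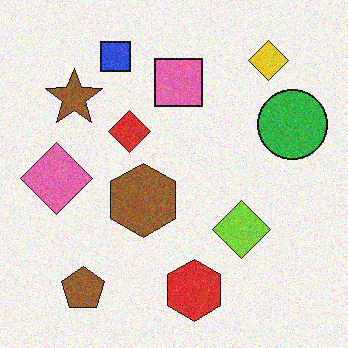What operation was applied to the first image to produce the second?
The image was degraded with moderate additive noise.

Random speckle covers the whole image, including the flat background.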